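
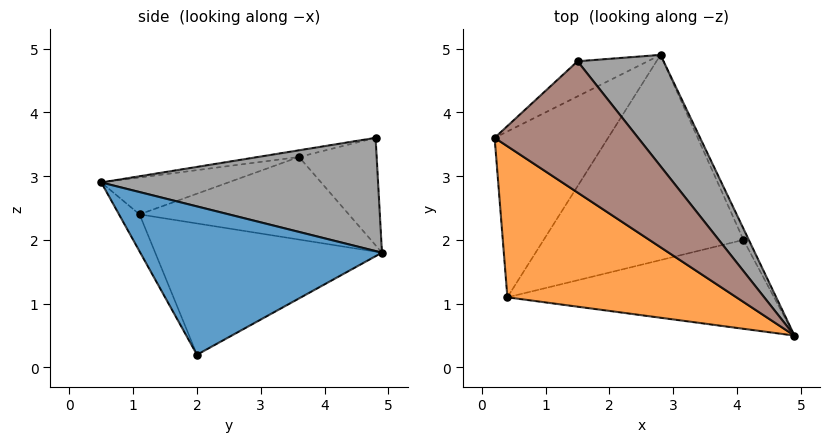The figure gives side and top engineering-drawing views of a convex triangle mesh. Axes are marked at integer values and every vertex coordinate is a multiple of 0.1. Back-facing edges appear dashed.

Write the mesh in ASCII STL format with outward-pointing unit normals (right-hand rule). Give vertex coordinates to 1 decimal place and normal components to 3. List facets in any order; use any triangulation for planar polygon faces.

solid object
 facet normal 0.905 0.424 -0.033
  outer loop
   vertex 4.1 2.0 0.2
   vertex 2.8 4.9 1.8
   vertex 4.9 0.5 2.9
  endloop
 endfacet
 facet normal -0.149 -0.345 0.927
  outer loop
   vertex 0.4 1.1 2.4
   vertex 4.9 0.5 2.9
   vertex 0.2 3.6 3.3
  endloop
 endfacet
 facet normal -0.065 -0.880 -0.470
  outer loop
   vertex 0.4 1.1 2.4
   vertex 4.1 2.0 0.2
   vertex 4.9 0.5 2.9
  endloop
 endfacet
 facet normal -0.572 0.237 -0.785
  outer loop
   vertex 0.4 1.1 2.4
   vertex 0.2 3.6 3.3
   vertex 2.8 4.9 1.8
  endloop
 endfacet
 facet normal -0.537 0.210 -0.817
  outer loop
   vertex 0.4 1.1 2.4
   vertex 2.8 4.9 1.8
   vertex 4.1 2.0 0.2
  endloop
 endfacet
 facet normal -0.046 -0.196 0.980
  outer loop
   vertex 1.5 4.8 3.6
   vertex 0.2 3.6 3.3
   vertex 4.9 0.5 2.9
  endloop
 endfacet
 facet normal -0.579 0.722 -0.378
  outer loop
   vertex 1.5 4.8 3.6
   vertex 2.8 4.9 1.8
   vertex 0.2 3.6 3.3
  endloop
 endfacet
 facet normal 0.703 0.469 0.534
  outer loop
   vertex 1.5 4.8 3.6
   vertex 4.9 0.5 2.9
   vertex 2.8 4.9 1.8
  endloop
 endfacet
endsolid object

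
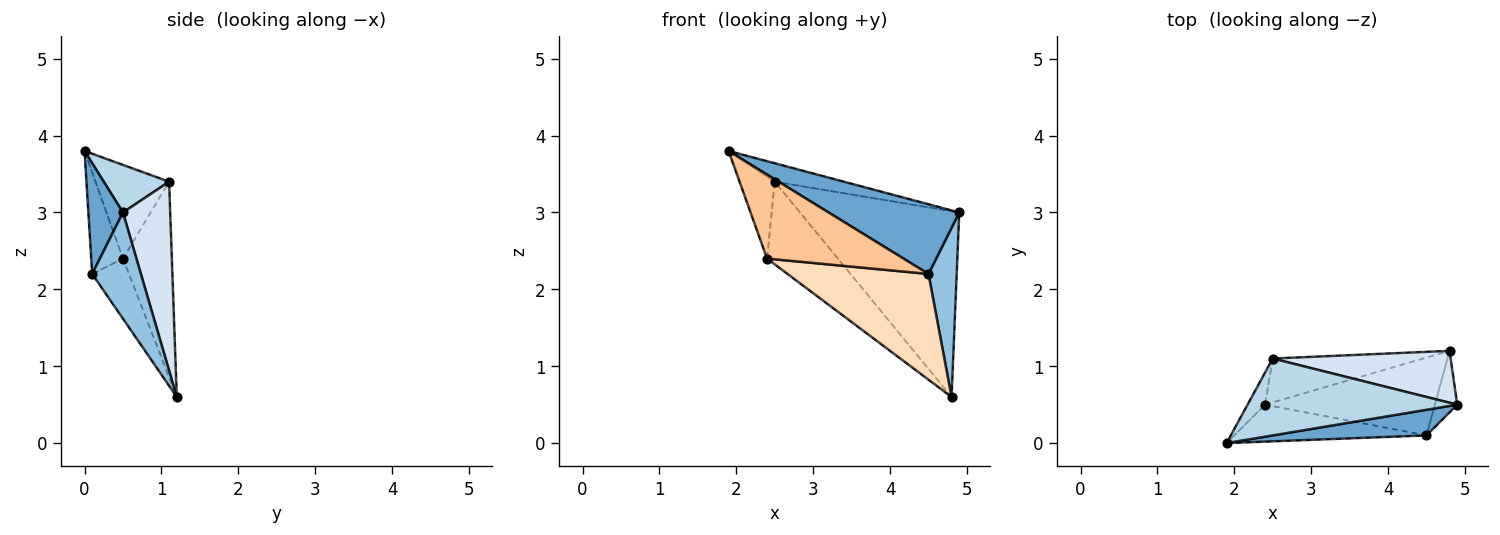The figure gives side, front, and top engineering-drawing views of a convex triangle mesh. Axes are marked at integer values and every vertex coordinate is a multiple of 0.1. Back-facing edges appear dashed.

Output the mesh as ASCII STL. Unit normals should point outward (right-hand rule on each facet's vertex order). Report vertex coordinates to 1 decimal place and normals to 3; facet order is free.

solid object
 facet normal 0.241 -0.911 0.335
  outer loop
   vertex 4.5 0.1 2.2
   vertex 4.9 0.5 3.0
   vertex 1.9 0.0 3.8
  endloop
 endfacet
 facet normal 0.851 -0.493 -0.179
  outer loop
   vertex 4.5 0.1 2.2
   vertex 4.8 1.2 0.6
   vertex 4.9 0.5 3.0
  endloop
 endfacet
 facet normal 0.215 0.228 0.950
  outer loop
   vertex 2.5 1.1 3.4
   vertex 1.9 0.0 3.8
   vertex 4.9 0.5 3.0
  endloop
 endfacet
 facet normal 0.275 0.926 0.259
  outer loop
   vertex 2.5 1.1 3.4
   vertex 4.9 0.5 3.0
   vertex 4.8 1.2 0.6
  endloop
 endfacet
 facet normal -0.890 0.425 -0.166
  outer loop
   vertex 2.4 0.5 2.4
   vertex 1.9 0.0 3.8
   vertex 2.5 1.1 3.4
  endloop
 endfacet
 facet normal -0.520 0.754 -0.400
  outer loop
   vertex 2.4 0.5 2.4
   vertex 2.5 1.1 3.4
   vertex 4.8 1.2 0.6
  endloop
 endfacet
 facet normal -0.208 -0.895 -0.394
  outer loop
   vertex 2.4 0.5 2.4
   vertex 4.5 0.1 2.2
   vertex 1.9 0.0 3.8
  endloop
 endfacet
 facet normal -0.205 -0.788 -0.580
  outer loop
   vertex 2.4 0.5 2.4
   vertex 4.8 1.2 0.6
   vertex 4.5 0.1 2.2
  endloop
 endfacet
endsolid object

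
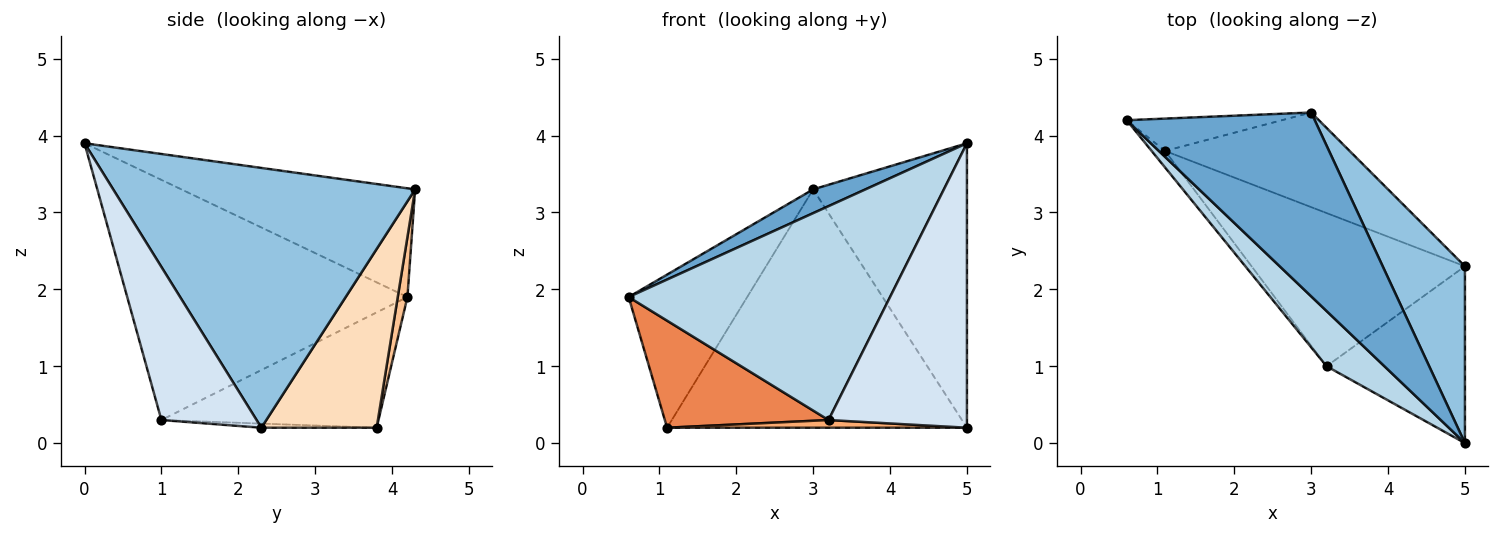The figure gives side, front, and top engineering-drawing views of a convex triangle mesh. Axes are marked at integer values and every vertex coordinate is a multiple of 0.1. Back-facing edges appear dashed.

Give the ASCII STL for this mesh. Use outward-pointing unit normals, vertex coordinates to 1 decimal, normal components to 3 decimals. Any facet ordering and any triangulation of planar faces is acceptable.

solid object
 facet normal -0.497 -0.111 0.860
  outer loop
   vertex 3.0 4.3 3.3
   vertex 0.6 4.2 1.9
   vertex 5.0 0.0 3.9
  endloop
 endfacet
 facet normal 0.858 0.437 0.272
  outer loop
   vertex 5.0 2.3 0.2
   vertex 3.0 4.3 3.3
   vertex 5.0 0.0 3.9
  endloop
 endfacet
 facet normal -0.720 -0.672 0.173
  outer loop
   vertex 3.2 1.0 0.3
   vertex 5.0 0.0 3.9
   vertex 0.6 4.2 1.9
  endloop
 endfacet
 facet normal 0.504 -0.733 -0.456
  outer loop
   vertex 3.2 1.0 0.3
   vertex 5.0 2.3 0.2
   vertex 5.0 0.0 3.9
  endloop
 endfacet
 facet normal -0.795 -0.600 -0.093
  outer loop
   vertex 1.1 3.8 0.2
   vertex 3.2 1.0 0.3
   vertex 0.6 4.2 1.9
  endloop
 endfacet
 facet normal -0.019 -0.050 -0.999
  outer loop
   vertex 1.1 3.8 0.2
   vertex 5.0 2.3 0.2
   vertex 3.2 1.0 0.3
  endloop
 endfacet
 facet normal 0.080 0.975 -0.206
  outer loop
   vertex 1.1 3.8 0.2
   vertex 0.6 4.2 1.9
   vertex 3.0 4.3 3.3
  endloop
 endfacet
 facet normal 0.337 0.875 -0.347
  outer loop
   vertex 1.1 3.8 0.2
   vertex 3.0 4.3 3.3
   vertex 5.0 2.3 0.2
  endloop
 endfacet
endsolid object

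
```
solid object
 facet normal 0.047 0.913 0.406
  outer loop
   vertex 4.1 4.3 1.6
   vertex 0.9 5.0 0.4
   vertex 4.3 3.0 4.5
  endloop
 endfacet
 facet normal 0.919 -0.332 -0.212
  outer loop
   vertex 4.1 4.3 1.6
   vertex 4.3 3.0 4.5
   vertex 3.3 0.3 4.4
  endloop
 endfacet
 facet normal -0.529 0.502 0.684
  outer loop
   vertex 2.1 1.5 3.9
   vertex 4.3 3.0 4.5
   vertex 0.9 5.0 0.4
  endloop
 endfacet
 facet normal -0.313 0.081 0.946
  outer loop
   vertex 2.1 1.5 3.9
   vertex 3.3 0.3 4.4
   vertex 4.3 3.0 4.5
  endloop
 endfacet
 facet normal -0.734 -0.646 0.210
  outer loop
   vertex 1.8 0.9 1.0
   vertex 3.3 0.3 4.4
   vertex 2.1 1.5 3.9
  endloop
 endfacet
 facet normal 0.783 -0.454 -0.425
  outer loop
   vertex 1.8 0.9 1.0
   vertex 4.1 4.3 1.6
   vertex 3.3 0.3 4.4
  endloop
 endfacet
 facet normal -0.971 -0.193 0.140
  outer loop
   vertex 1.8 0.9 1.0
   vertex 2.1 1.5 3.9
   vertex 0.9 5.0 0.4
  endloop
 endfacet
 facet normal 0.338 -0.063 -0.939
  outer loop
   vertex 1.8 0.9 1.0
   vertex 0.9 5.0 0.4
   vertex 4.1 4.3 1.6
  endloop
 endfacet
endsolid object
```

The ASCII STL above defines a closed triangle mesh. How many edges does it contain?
12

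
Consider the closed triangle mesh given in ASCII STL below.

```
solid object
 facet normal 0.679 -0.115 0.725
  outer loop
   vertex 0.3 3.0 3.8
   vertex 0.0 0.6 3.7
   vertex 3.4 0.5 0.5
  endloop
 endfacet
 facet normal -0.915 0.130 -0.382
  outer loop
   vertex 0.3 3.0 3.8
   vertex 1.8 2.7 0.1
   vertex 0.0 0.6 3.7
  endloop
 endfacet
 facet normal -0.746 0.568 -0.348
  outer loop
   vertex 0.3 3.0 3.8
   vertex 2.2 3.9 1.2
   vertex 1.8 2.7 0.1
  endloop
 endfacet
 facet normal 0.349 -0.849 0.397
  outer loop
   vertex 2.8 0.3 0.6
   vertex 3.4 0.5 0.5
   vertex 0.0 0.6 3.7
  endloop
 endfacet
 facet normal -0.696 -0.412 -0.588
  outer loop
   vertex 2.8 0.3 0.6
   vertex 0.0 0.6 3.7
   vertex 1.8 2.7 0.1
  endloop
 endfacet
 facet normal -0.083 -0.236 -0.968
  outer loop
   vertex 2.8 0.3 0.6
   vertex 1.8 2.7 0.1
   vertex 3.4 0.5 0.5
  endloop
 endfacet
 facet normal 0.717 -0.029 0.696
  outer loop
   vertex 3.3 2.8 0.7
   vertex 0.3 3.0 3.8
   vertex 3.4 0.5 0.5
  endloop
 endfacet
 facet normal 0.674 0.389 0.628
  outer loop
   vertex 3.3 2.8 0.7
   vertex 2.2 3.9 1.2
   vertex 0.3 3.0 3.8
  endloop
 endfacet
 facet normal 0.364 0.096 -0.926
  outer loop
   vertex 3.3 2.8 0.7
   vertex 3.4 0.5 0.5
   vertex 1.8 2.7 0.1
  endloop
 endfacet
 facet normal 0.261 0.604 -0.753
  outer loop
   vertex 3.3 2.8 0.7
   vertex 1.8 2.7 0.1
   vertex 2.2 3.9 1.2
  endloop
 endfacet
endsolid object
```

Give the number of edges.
15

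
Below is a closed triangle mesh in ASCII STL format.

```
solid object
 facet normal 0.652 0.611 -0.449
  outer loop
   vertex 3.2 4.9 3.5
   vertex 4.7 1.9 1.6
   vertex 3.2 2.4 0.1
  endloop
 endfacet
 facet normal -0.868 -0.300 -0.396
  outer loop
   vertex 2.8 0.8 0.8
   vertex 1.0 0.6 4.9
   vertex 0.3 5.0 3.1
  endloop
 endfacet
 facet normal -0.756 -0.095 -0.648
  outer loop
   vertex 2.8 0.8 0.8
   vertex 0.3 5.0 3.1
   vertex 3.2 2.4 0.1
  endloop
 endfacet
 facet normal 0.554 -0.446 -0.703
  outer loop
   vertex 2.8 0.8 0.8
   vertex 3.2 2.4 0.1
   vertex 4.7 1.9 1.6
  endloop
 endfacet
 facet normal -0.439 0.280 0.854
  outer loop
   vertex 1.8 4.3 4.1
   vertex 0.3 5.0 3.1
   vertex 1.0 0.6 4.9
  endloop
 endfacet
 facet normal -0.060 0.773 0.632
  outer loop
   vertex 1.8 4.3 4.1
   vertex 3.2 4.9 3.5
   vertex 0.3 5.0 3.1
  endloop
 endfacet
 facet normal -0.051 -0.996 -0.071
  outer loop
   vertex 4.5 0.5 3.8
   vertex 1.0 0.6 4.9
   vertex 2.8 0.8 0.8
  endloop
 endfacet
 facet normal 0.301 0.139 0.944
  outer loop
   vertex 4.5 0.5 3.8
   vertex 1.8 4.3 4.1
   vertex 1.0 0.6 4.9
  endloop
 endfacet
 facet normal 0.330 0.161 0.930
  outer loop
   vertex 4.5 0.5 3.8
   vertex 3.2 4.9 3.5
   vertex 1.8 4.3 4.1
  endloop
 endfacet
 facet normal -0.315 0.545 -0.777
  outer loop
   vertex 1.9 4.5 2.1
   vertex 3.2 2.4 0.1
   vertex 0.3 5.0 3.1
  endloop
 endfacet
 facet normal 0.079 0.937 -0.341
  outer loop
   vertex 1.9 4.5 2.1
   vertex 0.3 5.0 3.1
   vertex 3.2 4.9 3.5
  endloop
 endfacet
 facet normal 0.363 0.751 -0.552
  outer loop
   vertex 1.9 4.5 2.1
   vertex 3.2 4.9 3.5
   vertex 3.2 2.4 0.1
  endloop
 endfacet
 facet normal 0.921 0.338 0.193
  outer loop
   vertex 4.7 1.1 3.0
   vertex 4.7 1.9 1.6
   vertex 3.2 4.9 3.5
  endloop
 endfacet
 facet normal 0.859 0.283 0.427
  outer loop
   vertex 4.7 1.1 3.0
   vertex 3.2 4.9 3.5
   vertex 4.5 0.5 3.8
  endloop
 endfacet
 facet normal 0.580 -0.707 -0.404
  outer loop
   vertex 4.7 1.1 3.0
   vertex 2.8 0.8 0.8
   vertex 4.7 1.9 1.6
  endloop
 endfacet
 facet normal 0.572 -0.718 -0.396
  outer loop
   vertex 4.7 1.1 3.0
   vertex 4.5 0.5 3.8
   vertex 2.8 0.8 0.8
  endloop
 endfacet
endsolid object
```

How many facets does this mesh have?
16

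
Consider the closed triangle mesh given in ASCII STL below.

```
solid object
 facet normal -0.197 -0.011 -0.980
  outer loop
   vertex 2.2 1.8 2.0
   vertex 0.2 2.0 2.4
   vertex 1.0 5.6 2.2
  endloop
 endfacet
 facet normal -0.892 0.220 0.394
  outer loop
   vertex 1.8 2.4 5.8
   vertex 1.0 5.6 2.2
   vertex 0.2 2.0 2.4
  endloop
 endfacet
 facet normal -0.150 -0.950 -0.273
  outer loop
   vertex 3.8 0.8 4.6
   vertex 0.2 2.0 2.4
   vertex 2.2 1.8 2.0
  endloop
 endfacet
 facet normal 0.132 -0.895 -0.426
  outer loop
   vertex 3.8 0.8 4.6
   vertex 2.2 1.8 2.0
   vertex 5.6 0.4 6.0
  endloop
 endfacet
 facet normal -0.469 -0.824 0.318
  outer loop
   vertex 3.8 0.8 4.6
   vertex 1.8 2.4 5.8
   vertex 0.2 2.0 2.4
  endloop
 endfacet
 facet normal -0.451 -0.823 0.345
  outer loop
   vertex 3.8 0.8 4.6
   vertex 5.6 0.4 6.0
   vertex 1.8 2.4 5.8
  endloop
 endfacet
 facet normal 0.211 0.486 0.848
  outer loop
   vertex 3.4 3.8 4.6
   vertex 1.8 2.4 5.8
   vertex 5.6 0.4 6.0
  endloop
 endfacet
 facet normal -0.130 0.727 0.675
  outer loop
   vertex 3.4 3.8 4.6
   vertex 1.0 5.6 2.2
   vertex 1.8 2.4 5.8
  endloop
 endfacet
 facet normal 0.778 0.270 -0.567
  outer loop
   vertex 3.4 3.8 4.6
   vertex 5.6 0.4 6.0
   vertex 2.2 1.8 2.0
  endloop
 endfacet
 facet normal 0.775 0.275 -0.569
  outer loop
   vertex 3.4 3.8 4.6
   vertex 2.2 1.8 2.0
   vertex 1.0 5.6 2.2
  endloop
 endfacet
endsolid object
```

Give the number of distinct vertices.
7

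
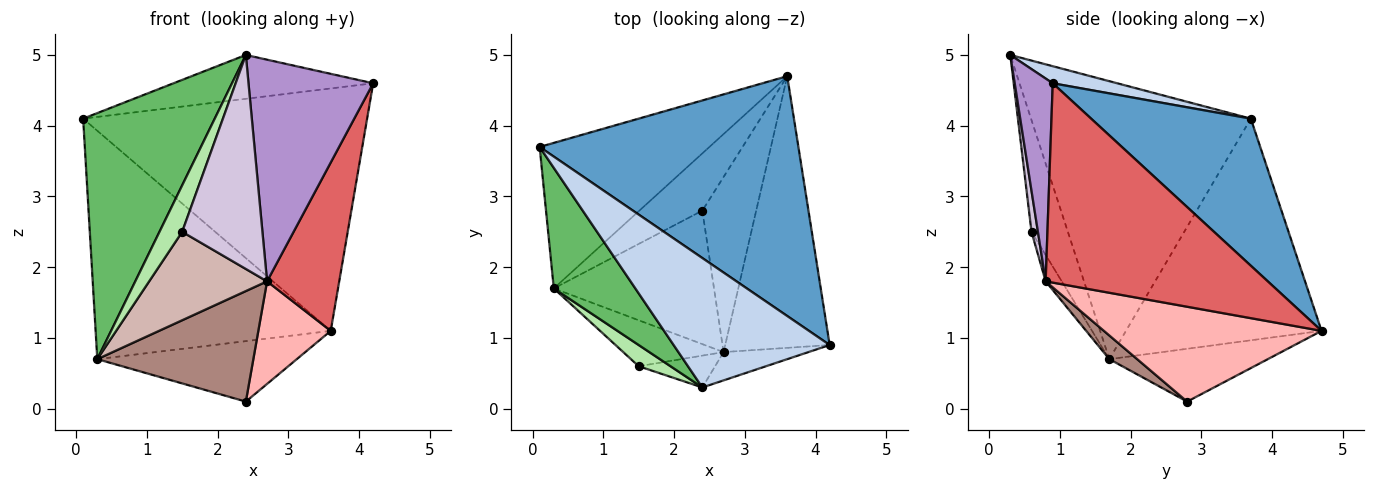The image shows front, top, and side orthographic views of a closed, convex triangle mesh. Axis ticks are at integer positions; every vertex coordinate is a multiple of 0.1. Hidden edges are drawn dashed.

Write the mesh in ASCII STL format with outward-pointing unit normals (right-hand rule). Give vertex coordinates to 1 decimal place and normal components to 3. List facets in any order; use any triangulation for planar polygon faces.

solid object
 facet normal 0.371 0.660 0.653
  outer loop
   vertex 3.6 4.7 1.1
   vertex 0.1 3.7 4.1
   vertex 4.2 0.9 4.6
  endloop
 endfacet
 facet normal 0.103 0.319 0.942
  outer loop
   vertex 2.4 0.3 5.0
   vertex 4.2 0.9 4.6
   vertex 0.1 3.7 4.1
  endloop
 endfacet
 facet normal -0.574 0.690 -0.440
  outer loop
   vertex 0.3 1.7 0.7
   vertex 0.1 3.7 4.1
   vertex 3.6 4.7 1.1
  endloop
 endfacet
 facet normal -0.500 0.629 -0.596
  outer loop
   vertex 0.3 1.7 0.7
   vertex 3.6 4.7 1.1
   vertex 2.4 2.8 0.1
  endloop
 endfacet
 facet normal -0.832 -0.498 0.244
  outer loop
   vertex 0.3 1.7 0.7
   vertex 2.4 0.3 5.0
   vertex 0.1 3.7 4.1
  endloop
 endfacet
 facet normal -0.824 -0.515 0.235
  outer loop
   vertex 0.3 1.7 0.7
   vertex 1.5 0.6 2.5
   vertex 2.4 0.3 5.0
  endloop
 endfacet
 facet normal 0.851 -0.277 -0.446
  outer loop
   vertex 2.7 0.8 1.8
   vertex 3.6 4.7 1.1
   vertex 4.2 0.9 4.6
  endloop
 endfacet
 facet normal 0.835 -0.278 -0.474
  outer loop
   vertex 2.7 0.8 1.8
   vertex 2.4 2.8 0.1
   vertex 3.6 4.7 1.1
  endloop
 endfacet
 facet normal 0.290 -0.949 -0.121
  outer loop
   vertex 2.7 0.8 1.8
   vertex 4.2 0.9 4.6
   vertex 2.4 0.3 5.0
  endloop
 endfacet
 facet normal 0.079 -0.986 -0.147
  outer loop
   vertex 2.7 0.8 1.8
   vertex 2.4 0.3 5.0
   vertex 1.5 0.6 2.5
  endloop
 endfacet
 facet normal 0.113 -0.634 -0.765
  outer loop
   vertex 2.7 0.8 1.8
   vertex 0.3 1.7 0.7
   vertex 2.4 2.8 0.1
  endloop
 endfacet
 facet normal -0.120 -0.881 -0.458
  outer loop
   vertex 2.7 0.8 1.8
   vertex 1.5 0.6 2.5
   vertex 0.3 1.7 0.7
  endloop
 endfacet
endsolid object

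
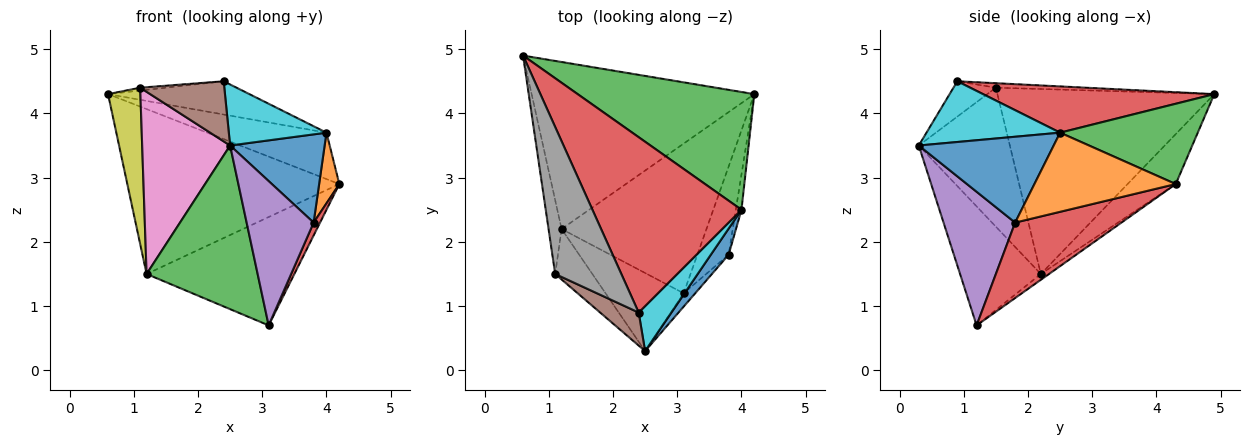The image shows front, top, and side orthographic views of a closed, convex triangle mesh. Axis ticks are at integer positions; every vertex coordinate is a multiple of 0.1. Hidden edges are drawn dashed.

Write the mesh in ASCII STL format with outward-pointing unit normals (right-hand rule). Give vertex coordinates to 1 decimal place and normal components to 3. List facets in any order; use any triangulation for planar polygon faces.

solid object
 facet normal -0.158 0.694 -0.703
  outer loop
   vertex 1.2 2.2 1.5
   vertex 0.6 4.9 4.3
   vertex 4.2 4.3 2.9
  endloop
 endfacet
 facet normal -0.032 0.586 -0.810
  outer loop
   vertex 1.2 2.2 1.5
   vertex 4.2 4.3 2.9
   vertex 3.1 1.2 0.7
  endloop
 endfacet
 facet normal -0.549 -0.754 -0.360
  outer loop
   vertex 1.2 2.2 1.5
   vertex 3.1 1.2 0.7
   vertex 2.5 0.3 3.5
  endloop
 endfacet
 facet normal 0.922 -0.056 -0.383
  outer loop
   vertex 3.8 1.8 2.3
   vertex 3.1 1.2 0.7
   vertex 4.2 4.3 2.9
  endloop
 endfacet
 facet normal 0.729 -0.682 -0.063
  outer loop
   vertex 3.8 1.8 2.3
   vertex 2.5 0.3 3.5
   vertex 3.1 1.2 0.7
  endloop
 endfacet
 facet normal -0.404 -0.802 0.441
  outer loop
   vertex 1.1 1.5 4.4
   vertex 2.5 0.3 3.5
   vertex 2.4 0.9 4.5
  endloop
 endfacet
 facet normal -0.706 -0.682 -0.189
  outer loop
   vertex 1.1 1.5 4.4
   vertex 1.2 2.2 1.5
   vertex 2.5 0.3 3.5
  endloop
 endfacet
 facet normal -0.068 0.019 0.998
  outer loop
   vertex 1.1 1.5 4.4
   vertex 2.4 0.9 4.5
   vertex 0.6 4.9 4.3
  endloop
 endfacet
 facet normal -0.987 -0.147 -0.070
  outer loop
   vertex 1.1 1.5 4.4
   vertex 0.6 4.9 4.3
   vertex 1.2 2.2 1.5
  endloop
 endfacet
 facet normal 0.740 -0.541 0.399
  outer loop
   vertex 4.0 2.5 3.7
   vertex 2.4 0.9 4.5
   vertex 2.5 0.3 3.5
  endloop
 endfacet
 facet normal 0.807 -0.566 0.168
  outer loop
   vertex 4.0 2.5 3.7
   vertex 2.5 0.3 3.5
   vertex 3.8 1.8 2.3
  endloop
 endfacet
 facet normal 0.987 -0.141 -0.071
  outer loop
   vertex 4.0 2.5 3.7
   vertex 3.8 1.8 2.3
   vertex 4.2 4.3 2.9
  endloop
 endfacet
 facet normal 0.390 0.338 0.857
  outer loop
   vertex 4.0 2.5 3.7
   vertex 4.2 4.3 2.9
   vertex 0.6 4.9 4.3
  endloop
 endfacet
 facet normal 0.292 0.178 0.940
  outer loop
   vertex 4.0 2.5 3.7
   vertex 0.6 4.9 4.3
   vertex 2.4 0.9 4.5
  endloop
 endfacet
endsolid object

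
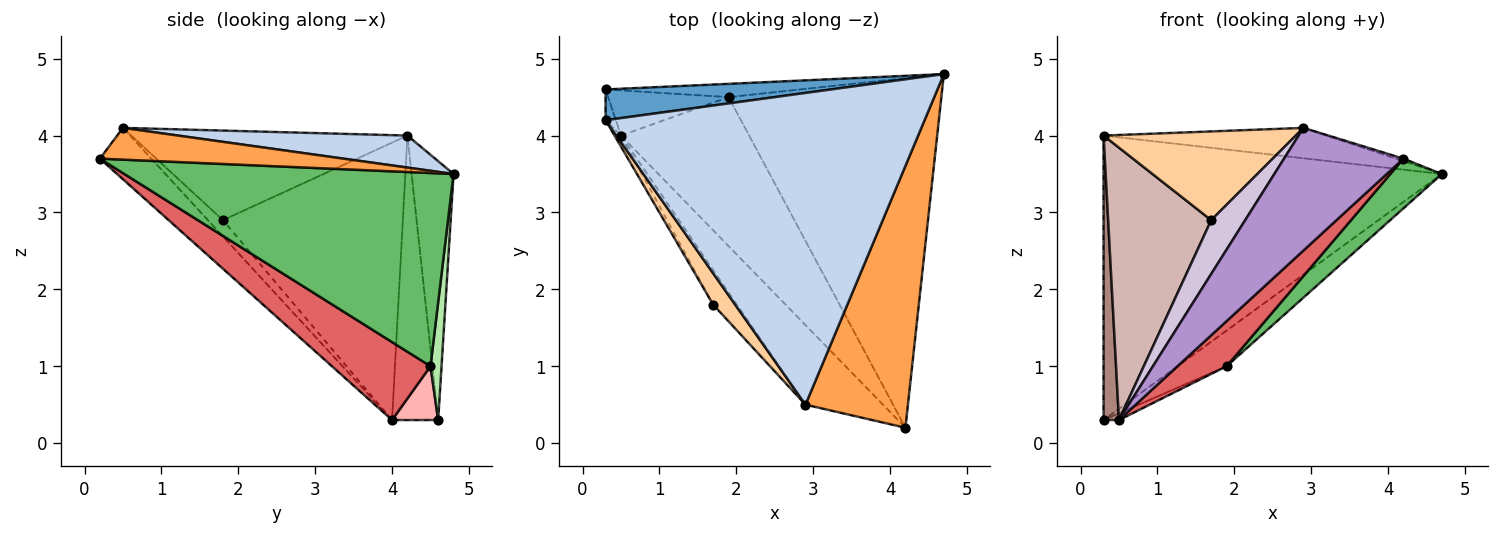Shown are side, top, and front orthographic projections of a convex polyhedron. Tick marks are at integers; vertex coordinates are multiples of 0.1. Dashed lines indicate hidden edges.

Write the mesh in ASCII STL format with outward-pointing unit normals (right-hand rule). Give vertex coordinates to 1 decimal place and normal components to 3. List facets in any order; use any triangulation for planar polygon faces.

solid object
 facet normal -0.122 0.987 0.107
  outer loop
   vertex 0.3 4.6 0.3
   vertex 0.3 4.2 4.0
   vertex 4.7 4.8 3.5
  endloop
 endfacet
 facet normal 0.099 0.097 0.990
  outer loop
   vertex 2.9 0.5 4.1
   vertex 4.7 4.8 3.5
   vertex 0.3 4.2 4.0
  endloop
 endfacet
 facet normal 0.296 0.009 0.955
  outer loop
   vertex 2.9 0.5 4.1
   vertex 4.2 0.2 3.7
   vertex 4.7 4.8 3.5
  endloop
 endfacet
 facet normal -0.805 -0.560 0.198
  outer loop
   vertex 2.9 0.5 4.1
   vertex 0.3 4.2 4.0
   vertex 1.7 1.8 2.9
  endloop
 endfacet
 facet normal 0.669 -0.105 -0.736
  outer loop
   vertex 1.9 4.5 1.0
   vertex 4.7 4.8 3.5
   vertex 4.2 0.2 3.7
  endloop
 endfacet
 facet normal 0.207 0.917 -0.342
  outer loop
   vertex 1.9 4.5 1.0
   vertex 0.3 4.6 0.3
   vertex 4.7 4.8 3.5
  endloop
 endfacet
 facet normal 0.503 -0.250 -0.827
  outer loop
   vertex 0.5 4.0 0.3
   vertex 1.9 4.5 1.0
   vertex 4.2 0.2 3.7
  endloop
 endfacet
 facet normal 0.404 0.135 -0.905
  outer loop
   vertex 0.5 4.0 0.3
   vertex 0.3 4.6 0.3
   vertex 1.9 4.5 1.0
  endloop
 endfacet
 facet normal -0.340 -0.789 -0.512
  outer loop
   vertex 0.5 4.0 0.3
   vertex 4.2 0.2 3.7
   vertex 2.9 0.5 4.1
  endloop
 endfacet
 facet normal -0.347 -0.789 -0.507
  outer loop
   vertex 0.5 4.0 0.3
   vertex 2.9 0.5 4.1
   vertex 1.7 1.8 2.9
  endloop
 endfacet
 facet normal -0.948 -0.316 -0.034
  outer loop
   vertex 0.5 4.0 0.3
   vertex 0.3 4.2 4.0
   vertex 0.3 4.6 0.3
  endloop
 endfacet
 facet normal -0.868 -0.497 -0.020
  outer loop
   vertex 0.5 4.0 0.3
   vertex 1.7 1.8 2.9
   vertex 0.3 4.2 4.0
  endloop
 endfacet
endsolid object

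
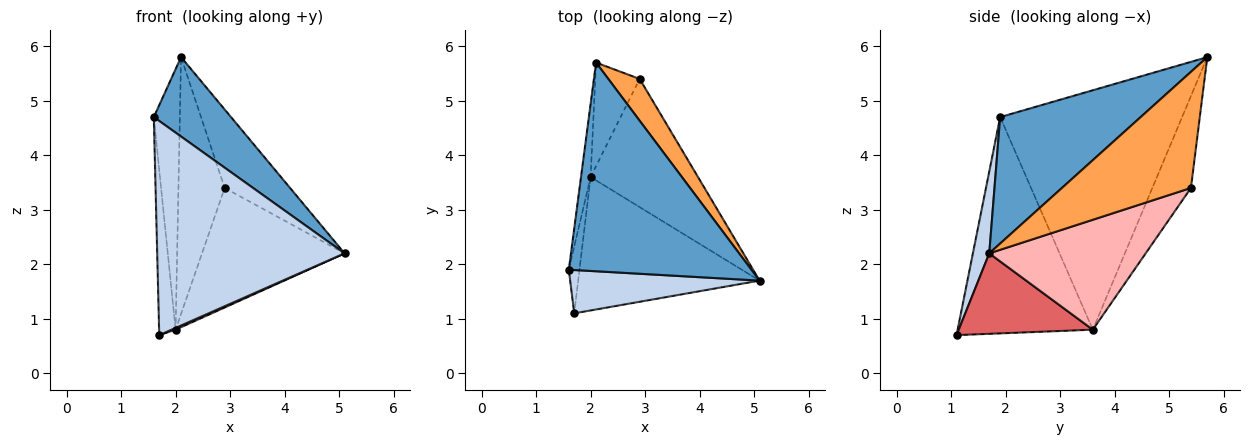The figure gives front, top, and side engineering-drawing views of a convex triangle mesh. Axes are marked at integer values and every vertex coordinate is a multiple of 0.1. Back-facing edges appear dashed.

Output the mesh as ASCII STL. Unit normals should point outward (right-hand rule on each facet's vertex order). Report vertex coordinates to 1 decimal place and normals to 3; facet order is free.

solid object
 facet normal 0.543 -0.299 0.785
  outer loop
   vertex 2.1 5.7 5.8
   vertex 1.6 1.9 4.7
   vertex 5.1 1.7 2.2
  endloop
 endfacet
 facet normal 0.085 -0.977 0.197
  outer loop
   vertex 1.7 1.1 0.7
   vertex 5.1 1.7 2.2
   vertex 1.6 1.9 4.7
  endloop
 endfacet
 facet normal 0.867 0.440 0.234
  outer loop
   vertex 2.9 5.4 3.4
   vertex 2.1 5.7 5.8
   vertex 5.1 1.7 2.2
  endloop
 endfacet
 facet normal -0.989 0.142 -0.040
  outer loop
   vertex 2.0 3.6 0.8
   vertex 1.6 1.9 4.7
   vertex 2.1 5.7 5.8
  endloop
 endfacet
 facet normal -0.991 0.121 -0.049
  outer loop
   vertex 2.0 3.6 0.8
   vertex 1.7 1.1 0.7
   vertex 1.6 1.9 4.7
  endloop
 endfacet
 facet normal -0.612 0.733 -0.296
  outer loop
   vertex 2.0 3.6 0.8
   vertex 2.1 5.7 5.8
   vertex 2.9 5.4 3.4
  endloop
 endfacet
 facet normal 0.405 -0.012 -0.914
  outer loop
   vertex 2.0 3.6 0.8
   vertex 5.1 1.7 2.2
   vertex 1.7 1.1 0.7
  endloop
 endfacet
 facet normal 0.599 0.546 -0.585
  outer loop
   vertex 2.0 3.6 0.8
   vertex 2.9 5.4 3.4
   vertex 5.1 1.7 2.2
  endloop
 endfacet
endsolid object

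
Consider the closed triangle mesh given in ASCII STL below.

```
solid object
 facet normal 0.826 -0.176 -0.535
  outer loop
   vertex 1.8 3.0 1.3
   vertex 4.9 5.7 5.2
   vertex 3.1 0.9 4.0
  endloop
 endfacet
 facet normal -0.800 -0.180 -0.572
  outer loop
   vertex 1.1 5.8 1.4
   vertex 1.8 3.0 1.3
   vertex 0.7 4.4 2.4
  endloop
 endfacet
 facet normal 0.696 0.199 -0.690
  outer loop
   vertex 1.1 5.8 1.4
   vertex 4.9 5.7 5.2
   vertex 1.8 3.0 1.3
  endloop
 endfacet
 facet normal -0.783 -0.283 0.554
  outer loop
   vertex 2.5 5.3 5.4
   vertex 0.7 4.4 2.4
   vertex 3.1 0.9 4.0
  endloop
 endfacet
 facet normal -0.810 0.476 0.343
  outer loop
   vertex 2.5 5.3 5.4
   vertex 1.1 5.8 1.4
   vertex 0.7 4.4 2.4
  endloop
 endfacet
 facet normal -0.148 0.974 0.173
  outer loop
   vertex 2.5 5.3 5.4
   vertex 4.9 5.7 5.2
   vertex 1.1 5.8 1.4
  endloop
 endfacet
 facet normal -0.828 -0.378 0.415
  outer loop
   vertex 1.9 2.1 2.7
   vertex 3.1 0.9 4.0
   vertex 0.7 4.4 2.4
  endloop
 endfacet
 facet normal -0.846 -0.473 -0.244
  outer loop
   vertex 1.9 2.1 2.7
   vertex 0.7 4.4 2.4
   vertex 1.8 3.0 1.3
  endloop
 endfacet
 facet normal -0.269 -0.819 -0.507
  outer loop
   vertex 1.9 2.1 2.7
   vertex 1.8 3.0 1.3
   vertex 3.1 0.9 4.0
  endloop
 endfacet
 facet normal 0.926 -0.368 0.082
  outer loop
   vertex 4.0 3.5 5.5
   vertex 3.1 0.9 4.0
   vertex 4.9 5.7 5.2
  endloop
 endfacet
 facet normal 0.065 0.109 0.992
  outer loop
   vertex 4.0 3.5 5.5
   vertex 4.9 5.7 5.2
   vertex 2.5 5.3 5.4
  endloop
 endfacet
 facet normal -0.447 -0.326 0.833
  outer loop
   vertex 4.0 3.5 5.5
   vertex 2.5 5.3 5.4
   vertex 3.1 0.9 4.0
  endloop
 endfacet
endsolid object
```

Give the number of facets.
12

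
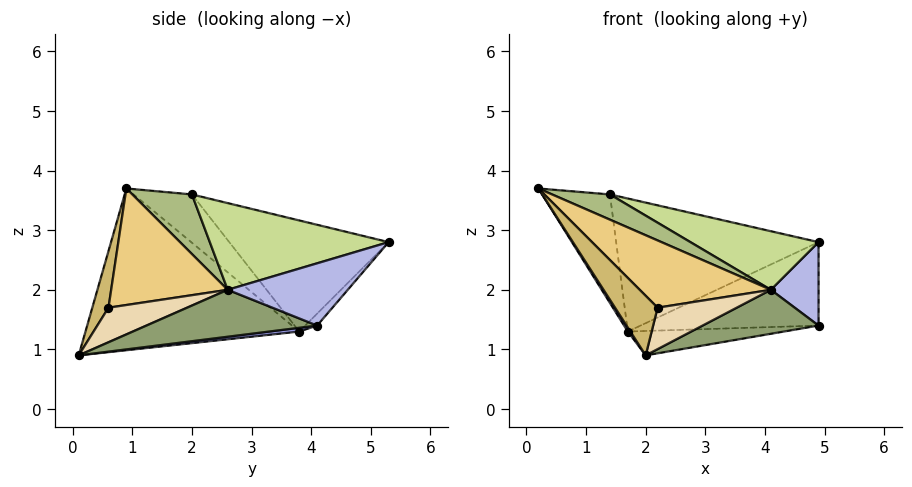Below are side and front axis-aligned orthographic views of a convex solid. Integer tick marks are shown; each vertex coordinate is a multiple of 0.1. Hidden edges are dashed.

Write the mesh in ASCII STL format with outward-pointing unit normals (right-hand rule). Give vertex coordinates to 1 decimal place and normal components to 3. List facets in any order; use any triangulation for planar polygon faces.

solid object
 facet normal -0.842 -0.010 -0.539
  outer loop
   vertex 1.7 3.8 1.3
   vertex 2.0 0.1 0.9
   vertex 0.2 0.9 3.7
  endloop
 endfacet
 facet normal -0.051 0.758 -0.650
  outer loop
   vertex 4.9 4.1 1.4
   vertex 1.7 3.8 1.3
   vertex 4.9 5.3 2.8
  endloop
 endfacet
 facet normal 0.021 0.109 -0.994
  outer loop
   vertex 4.9 4.1 1.4
   vertex 2.0 0.1 0.9
   vertex 1.7 3.8 1.3
  endloop
 endfacet
 facet normal 0.886 -0.352 0.302
  outer loop
   vertex 4.1 2.6 2.0
   vertex 4.9 4.1 1.4
   vertex 4.9 5.3 2.8
  endloop
 endfacet
 facet normal 0.792 -0.538 -0.289
  outer loop
   vertex 4.1 2.6 2.0
   vertex 2.0 0.1 0.9
   vertex 4.9 4.1 1.4
  endloop
 endfacet
 facet normal 0.520 -0.505 0.689
  outer loop
   vertex 1.4 2.0 3.6
   vertex 0.2 0.9 3.7
   vertex 4.1 2.6 2.0
  endloop
 endfacet
 facet normal 0.533 -0.382 0.756
  outer loop
   vertex 1.4 2.0 3.6
   vertex 4.1 2.6 2.0
   vertex 4.9 5.3 2.8
  endloop
 endfacet
 facet normal -0.582 0.676 0.453
  outer loop
   vertex 1.4 2.0 3.6
   vertex 1.7 3.8 1.3
   vertex 0.2 0.9 3.7
  endloop
 endfacet
 facet normal -0.546 0.693 0.471
  outer loop
   vertex 1.4 2.0 3.6
   vertex 4.9 5.3 2.8
   vertex 1.7 3.8 1.3
  endloop
 endfacet
 facet normal 0.318 -0.838 0.444
  outer loop
   vertex 2.2 0.6 1.7
   vertex 0.2 0.9 3.7
   vertex 2.0 0.1 0.9
  endloop
 endfacet
 facet normal 0.525 -0.590 0.613
  outer loop
   vertex 2.2 0.6 1.7
   vertex 4.1 2.6 2.0
   vertex 0.2 0.9 3.7
  endloop
 endfacet
 facet normal 0.681 -0.685 0.258
  outer loop
   vertex 2.2 0.6 1.7
   vertex 2.0 0.1 0.9
   vertex 4.1 2.6 2.0
  endloop
 endfacet
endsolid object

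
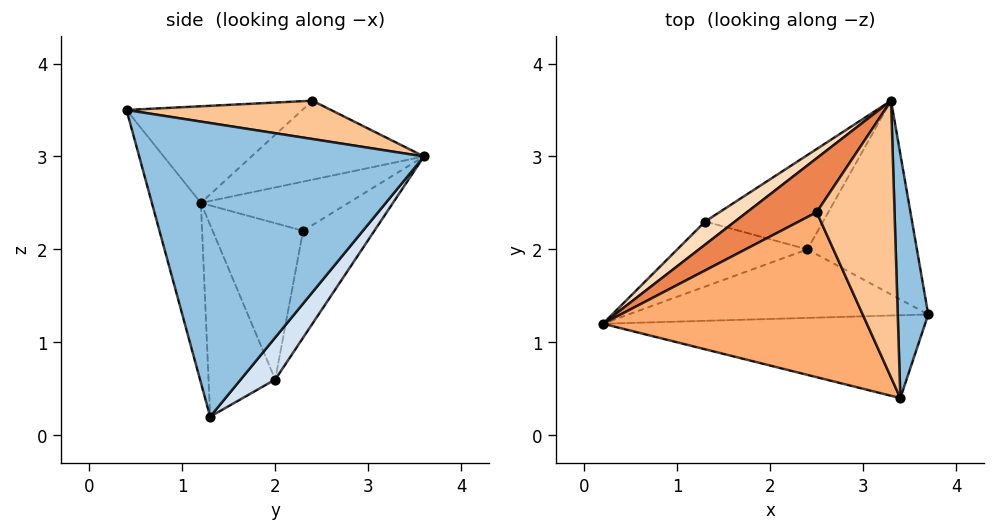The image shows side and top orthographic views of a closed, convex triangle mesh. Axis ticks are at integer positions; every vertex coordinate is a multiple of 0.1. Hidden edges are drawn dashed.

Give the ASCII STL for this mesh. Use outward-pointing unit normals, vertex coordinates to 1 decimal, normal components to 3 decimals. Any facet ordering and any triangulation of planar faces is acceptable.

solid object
 facet normal -0.152 -0.950 -0.273
  outer loop
   vertex 3.4 0.4 3.5
   vertex 0.2 1.2 2.5
   vertex 3.7 1.3 0.2
  endloop
 endfacet
 facet normal 0.994 0.047 0.103
  outer loop
   vertex 3.4 0.4 3.5
   vertex 3.7 1.3 0.2
   vertex 3.3 3.6 3.0
  endloop
 endfacet
 facet normal -0.478 -0.461 -0.748
  outer loop
   vertex 2.4 2.0 0.6
   vertex 3.7 1.3 0.2
   vertex 0.2 1.2 2.5
  endloop
 endfacet
 facet normal 0.229 0.768 -0.598
  outer loop
   vertex 2.4 2.0 0.6
   vertex 3.3 3.6 3.0
   vertex 3.7 1.3 0.2
  endloop
 endfacet
 facet normal -0.577 0.639 0.509
  outer loop
   vertex 2.5 2.4 3.6
   vertex 3.3 3.6 3.0
   vertex 0.2 1.2 2.5
  endloop
 endfacet
 facet normal -0.337 -0.198 0.920
  outer loop
   vertex 2.5 2.4 3.6
   vertex 0.2 1.2 2.5
   vertex 3.4 0.4 3.5
  endloop
 endfacet
 facet normal 0.437 0.152 0.887
  outer loop
   vertex 2.5 2.4 3.6
   vertex 3.4 0.4 3.5
   vertex 3.3 3.6 3.0
  endloop
 endfacet
 facet normal -0.606 0.706 0.367
  outer loop
   vertex 1.3 2.3 2.2
   vertex 0.2 1.2 2.5
   vertex 3.3 3.6 3.0
  endloop
 endfacet
 facet normal -0.661 0.511 -0.550
  outer loop
   vertex 1.3 2.3 2.2
   vertex 2.4 2.0 0.6
   vertex 0.2 1.2 2.5
  endloop
 endfacet
 facet normal -0.374 0.830 -0.413
  outer loop
   vertex 1.3 2.3 2.2
   vertex 3.3 3.6 3.0
   vertex 2.4 2.0 0.6
  endloop
 endfacet
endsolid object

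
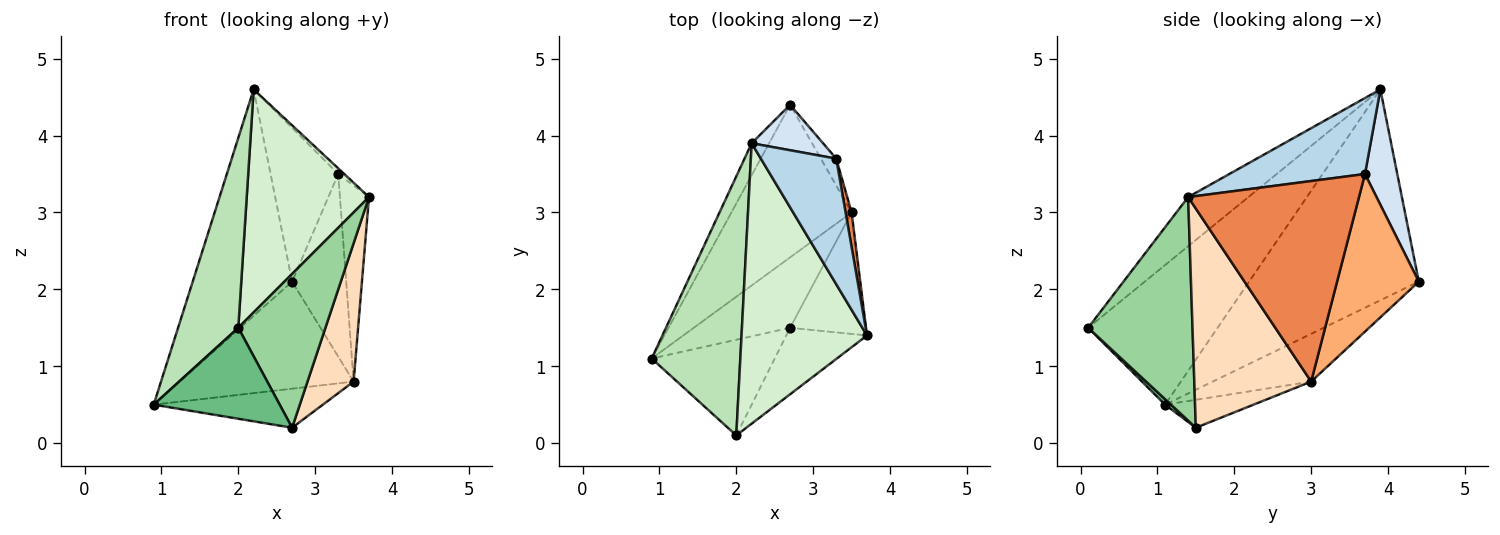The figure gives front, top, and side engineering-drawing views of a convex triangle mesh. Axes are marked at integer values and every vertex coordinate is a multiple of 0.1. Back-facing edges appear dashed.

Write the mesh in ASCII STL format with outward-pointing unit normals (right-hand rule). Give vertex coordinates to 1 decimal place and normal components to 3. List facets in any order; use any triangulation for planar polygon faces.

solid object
 facet normal -0.861 0.504 -0.071
  outer loop
   vertex 2.2 3.9 4.6
   vertex 2.7 4.4 2.1
   vertex 0.9 1.1 0.5
  endloop
 endfacet
 facet normal -0.309 0.546 -0.778
  outer loop
   vertex 3.5 3.0 0.8
   vertex 0.9 1.1 0.5
   vertex 2.7 4.4 2.1
  endloop
 endfacet
 facet normal 0.710 0.032 0.704
  outer loop
   vertex 3.3 3.7 3.5
   vertex 2.2 3.9 4.6
   vertex 3.7 1.4 3.2
  endloop
 endfacet
 facet normal 0.416 0.872 0.258
  outer loop
   vertex 3.3 3.7 3.5
   vertex 2.7 4.4 2.1
   vertex 2.2 3.9 4.6
  endloop
 endfacet
 facet normal 0.985 0.168 0.030
  outer loop
   vertex 3.3 3.7 3.5
   vertex 3.7 1.4 3.2
   vertex 3.5 3.0 0.8
  endloop
 endfacet
 facet normal 0.831 0.550 -0.081
  outer loop
   vertex 3.3 3.7 3.5
   vertex 3.5 3.0 0.8
   vertex 2.7 4.4 2.1
  endloop
 endfacet
 facet normal -0.246 0.470 -0.848
  outer loop
   vertex 2.7 1.5 0.2
   vertex 0.9 1.1 0.5
   vertex 3.5 3.0 0.8
  endloop
 endfacet
 facet normal 0.885 -0.349 -0.307
  outer loop
   vertex 2.7 1.5 0.2
   vertex 3.5 3.0 0.8
   vertex 3.7 1.4 3.2
  endloop
 endfacet
 facet normal 0.032 -0.689 -0.724
  outer loop
   vertex 2.0 0.1 1.5
   vertex 0.9 1.1 0.5
   vertex 2.7 1.5 0.2
  endloop
 endfacet
 facet normal 0.740 -0.618 -0.267
  outer loop
   vertex 2.0 0.1 1.5
   vertex 2.7 1.5 0.2
   vertex 3.7 1.4 3.2
  endloop
 endfacet
 facet normal -0.786 -0.366 0.499
  outer loop
   vertex 2.0 0.1 1.5
   vertex 2.2 3.9 4.6
   vertex 0.9 1.1 0.5
  endloop
 endfacet
 facet normal -0.293 -0.595 0.748
  outer loop
   vertex 2.0 0.1 1.5
   vertex 3.7 1.4 3.2
   vertex 2.2 3.9 4.6
  endloop
 endfacet
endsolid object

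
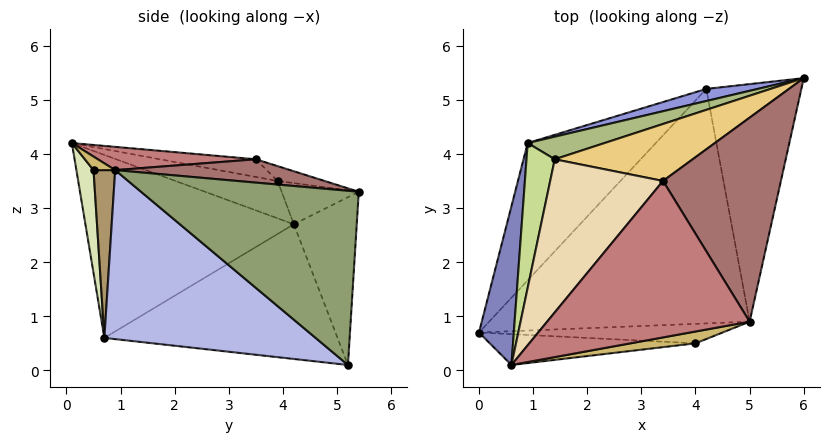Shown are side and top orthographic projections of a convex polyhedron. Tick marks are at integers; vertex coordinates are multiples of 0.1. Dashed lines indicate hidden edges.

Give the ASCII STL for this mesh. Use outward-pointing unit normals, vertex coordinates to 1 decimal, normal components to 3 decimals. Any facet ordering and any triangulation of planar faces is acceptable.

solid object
 facet normal -0.621 0.514 -0.591
  outer loop
   vertex 0.9 4.2 2.7
   vertex 4.2 5.2 0.1
   vertex 0.0 0.7 0.6
  endloop
 endfacet
 facet normal -0.973 0.139 0.185
  outer loop
   vertex 0.9 4.2 2.7
   vertex 0.0 0.7 0.6
   vertex 0.6 0.1 4.2
  endloop
 endfacet
 facet normal -0.237 0.969 0.072
  outer loop
   vertex 0.9 4.2 2.7
   vertex 6.0 5.4 3.3
   vertex 4.2 5.2 0.1
  endloop
 endfacet
 facet normal 0.466 -0.515 -0.719
  outer loop
   vertex 5.0 0.9 3.7
   vertex 0.0 0.7 0.6
   vertex 4.2 5.2 0.1
  endloop
 endfacet
 facet normal 0.854 -0.231 -0.466
  outer loop
   vertex 5.0 0.9 3.7
   vertex 4.2 5.2 0.1
   vertex 6.0 5.4 3.3
  endloop
 endfacet
 facet normal -0.254 0.843 0.475
  outer loop
   vertex 1.4 3.9 3.5
   vertex 6.0 5.4 3.3
   vertex 0.9 4.2 2.7
  endloop
 endfacet
 facet normal -0.768 0.269 0.581
  outer loop
   vertex 1.4 3.9 3.5
   vertex 0.9 4.2 2.7
   vertex 0.6 0.1 4.2
  endloop
 endfacet
 facet normal 0.089 -0.980 -0.178
  outer loop
   vertex 4.0 0.5 3.7
   vertex 0.6 0.1 4.2
   vertex 0.0 0.7 0.6
  endloop
 endfacet
 facet normal 0.327 -0.817 -0.475
  outer loop
   vertex 4.0 0.5 3.7
   vertex 0.0 0.7 0.6
   vertex 5.0 0.9 3.7
  endloop
 endfacet
 facet normal 0.182 -0.454 0.872
  outer loop
   vertex 4.0 0.5 3.7
   vertex 5.0 0.9 3.7
   vertex 0.6 0.1 4.2
  endloop
 endfacet
 facet normal -0.097 0.418 0.903
  outer loop
   vertex 3.4 3.5 3.9
   vertex 6.0 5.4 3.3
   vertex 1.4 3.9 3.5
  endloop
 endfacet
 facet normal -0.151 0.210 0.966
  outer loop
   vertex 3.4 3.5 3.9
   vertex 1.4 3.9 3.5
   vertex 0.6 0.1 4.2
  endloop
 endfacet
 facet normal 0.194 0.044 0.980
  outer loop
   vertex 3.4 3.5 3.9
   vertex 5.0 0.9 3.7
   vertex 6.0 5.4 3.3
  endloop
 endfacet
 facet normal 0.114 -0.006 0.993
  outer loop
   vertex 3.4 3.5 3.9
   vertex 0.6 0.1 4.2
   vertex 5.0 0.9 3.7
  endloop
 endfacet
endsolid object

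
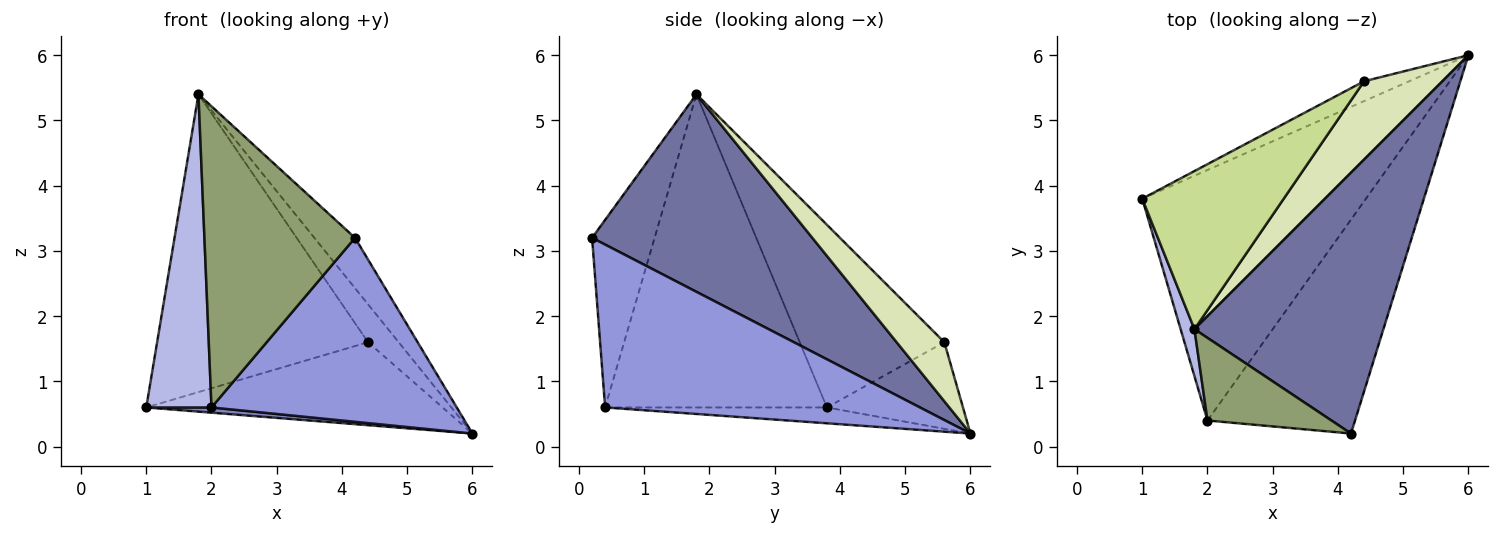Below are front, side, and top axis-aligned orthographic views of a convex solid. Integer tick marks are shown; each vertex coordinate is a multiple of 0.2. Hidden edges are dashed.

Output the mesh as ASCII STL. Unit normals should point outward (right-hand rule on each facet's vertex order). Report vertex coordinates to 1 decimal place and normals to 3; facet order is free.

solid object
 facet normal 0.716 0.132 0.685
  outer loop
   vertex 1.8 1.8 5.4
   vertex 4.2 0.2 3.2
   vertex 6.0 6.0 0.2
  endloop
 endfacet
 facet normal -0.071 -0.021 -0.997
  outer loop
   vertex 2.0 0.4 0.6
   vertex 1.0 3.8 0.6
   vertex 6.0 6.0 0.2
  endloop
 endfacet
 facet normal 0.642 -0.500 -0.582
  outer loop
   vertex 2.0 0.4 0.6
   vertex 6.0 6.0 0.2
   vertex 4.2 0.2 3.2
  endloop
 endfacet
 facet normal -0.959 -0.282 0.042
  outer loop
   vertex 2.0 0.4 0.6
   vertex 1.8 1.8 5.4
   vertex 1.0 3.8 0.6
  endloop
 endfacet
 facet normal -0.372 -0.895 0.246
  outer loop
   vertex 2.0 0.4 0.6
   vertex 4.2 0.2 3.2
   vertex 1.8 1.8 5.4
  endloop
 endfacet
 facet normal -0.408 0.888 -0.212
  outer loop
   vertex 4.4 5.6 1.6
   vertex 6.0 6.0 0.2
   vertex 1.0 3.8 0.6
  endloop
 endfacet
 facet normal -0.518 0.756 0.401
  outer loop
   vertex 4.4 5.6 1.6
   vertex 1.0 3.8 0.6
   vertex 1.8 1.8 5.4
  endloop
 endfacet
 facet normal 0.562 0.361 0.745
  outer loop
   vertex 4.4 5.6 1.6
   vertex 1.8 1.8 5.4
   vertex 6.0 6.0 0.2
  endloop
 endfacet
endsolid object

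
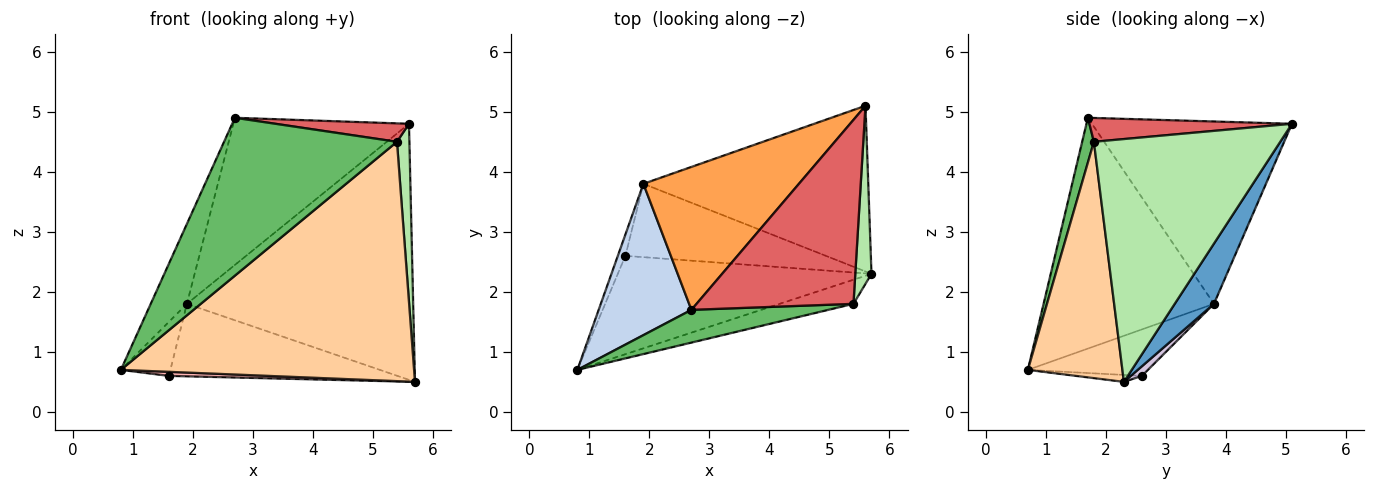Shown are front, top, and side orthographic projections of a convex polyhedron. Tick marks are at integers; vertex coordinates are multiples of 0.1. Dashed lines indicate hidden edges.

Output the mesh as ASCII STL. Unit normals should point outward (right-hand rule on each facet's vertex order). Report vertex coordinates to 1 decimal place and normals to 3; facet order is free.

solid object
 facet normal 0.144 0.831 -0.538
  outer loop
   vertex 1.9 3.8 1.8
   vertex 5.6 5.1 4.8
   vertex 5.7 2.3 0.5
  endloop
 endfacet
 facet normal -0.910 0.193 0.366
  outer loop
   vertex 1.9 3.8 1.8
   vertex 0.8 0.7 0.7
   vertex 2.7 1.7 4.9
  endloop
 endfacet
 facet normal -0.633 0.556 0.540
  outer loop
   vertex 1.9 3.8 1.8
   vertex 2.7 1.7 4.9
   vertex 5.6 5.1 4.8
  endloop
 endfacet
 facet normal 0.305 -0.947 -0.096
  outer loop
   vertex 5.4 1.8 4.5
   vertex 0.8 0.7 0.7
   vertex 5.7 2.3 0.5
  endloop
 endfacet
 facet normal 0.066 -0.977 0.203
  outer loop
   vertex 5.4 1.8 4.5
   vertex 2.7 1.7 4.9
   vertex 0.8 0.7 0.7
  endloop
 endfacet
 facet normal 0.996 -0.066 0.066
  outer loop
   vertex 5.4 1.8 4.5
   vertex 5.7 2.3 0.5
   vertex 5.6 5.1 4.8
  endloop
 endfacet
 facet normal 0.149 -0.098 0.984
  outer loop
   vertex 5.4 1.8 4.5
   vertex 5.6 5.1 4.8
   vertex 2.7 1.7 4.9
  endloop
 endfacet
 facet normal -0.027 -0.041 -0.999
  outer loop
   vertex 1.6 2.6 0.6
   vertex 5.7 2.3 0.5
   vertex 0.8 0.7 0.7
  endloop
 endfacet
 facet normal -0.914 0.377 -0.149
  outer loop
   vertex 1.6 2.6 0.6
   vertex 0.8 0.7 0.7
   vertex 1.9 3.8 1.8
  endloop
 endfacet
 facet normal 0.034 0.702 -0.711
  outer loop
   vertex 1.6 2.6 0.6
   vertex 1.9 3.8 1.8
   vertex 5.7 2.3 0.5
  endloop
 endfacet
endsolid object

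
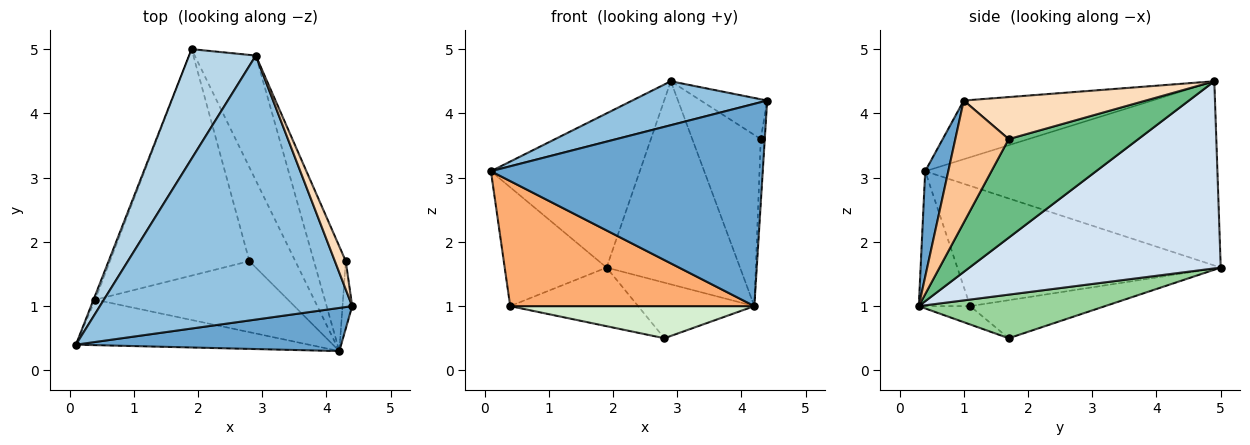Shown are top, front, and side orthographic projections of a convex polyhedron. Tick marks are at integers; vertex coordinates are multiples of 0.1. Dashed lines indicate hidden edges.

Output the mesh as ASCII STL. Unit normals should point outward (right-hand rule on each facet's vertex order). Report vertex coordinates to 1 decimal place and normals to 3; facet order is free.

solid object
 facet normal 0.083 -0.975 0.208
  outer loop
   vertex 4.2 0.3 1.0
   vertex 4.4 1.0 4.2
   vertex 0.1 0.4 3.1
  endloop
 endfacet
 facet normal -0.224 -0.160 0.961
  outer loop
   vertex 2.9 4.9 4.5
   vertex 0.1 0.4 3.1
   vertex 4.4 1.0 4.2
  endloop
 endfacet
 facet normal -0.848 0.432 0.307
  outer loop
   vertex 2.9 4.9 4.5
   vertex 1.9 5.0 1.6
   vertex 0.1 0.4 3.1
  endloop
 endfacet
 facet normal 0.849 0.451 -0.277
  outer loop
   vertex 2.9 4.9 4.5
   vertex 4.2 0.3 1.0
   vertex 1.9 5.0 1.6
  endloop
 endfacet
 facet normal -0.933 0.361 -0.013
  outer loop
   vertex 0.4 1.1 1.0
   vertex 0.1 0.4 3.1
   vertex 1.9 5.0 1.6
  endloop
 endfacet
 facet normal -0.194 -0.922 -0.335
  outer loop
   vertex 0.4 1.1 1.0
   vertex 4.2 0.3 1.0
   vertex 0.1 0.4 3.1
  endloop
 endfacet
 facet normal 0.994 0.075 -0.078
  outer loop
   vertex 4.3 1.7 3.6
   vertex 4.4 1.0 4.2
   vertex 4.2 0.3 1.0
  endloop
 endfacet
 facet normal 0.913 0.333 0.236
  outer loop
   vertex 4.3 1.7 3.6
   vertex 2.9 4.9 4.5
   vertex 4.4 1.0 4.2
  endloop
 endfacet
 facet normal 0.850 0.449 -0.275
  outer loop
   vertex 4.3 1.7 3.6
   vertex 4.2 0.3 1.0
   vertex 2.9 4.9 4.5
  endloop
 endfacet
 facet normal 0.633 0.395 -0.666
  outer loop
   vertex 2.8 1.7 0.5
   vertex 1.9 5.0 1.6
   vertex 4.2 0.3 1.0
  endloop
 endfacet
 facet normal -0.256 0.242 -0.936
  outer loop
   vertex 2.8 1.7 0.5
   vertex 0.4 1.1 1.0
   vertex 1.9 5.0 1.6
  endloop
 endfacet
 facet normal -0.086 -0.411 -0.908
  outer loop
   vertex 2.8 1.7 0.5
   vertex 4.2 0.3 1.0
   vertex 0.4 1.1 1.0
  endloop
 endfacet
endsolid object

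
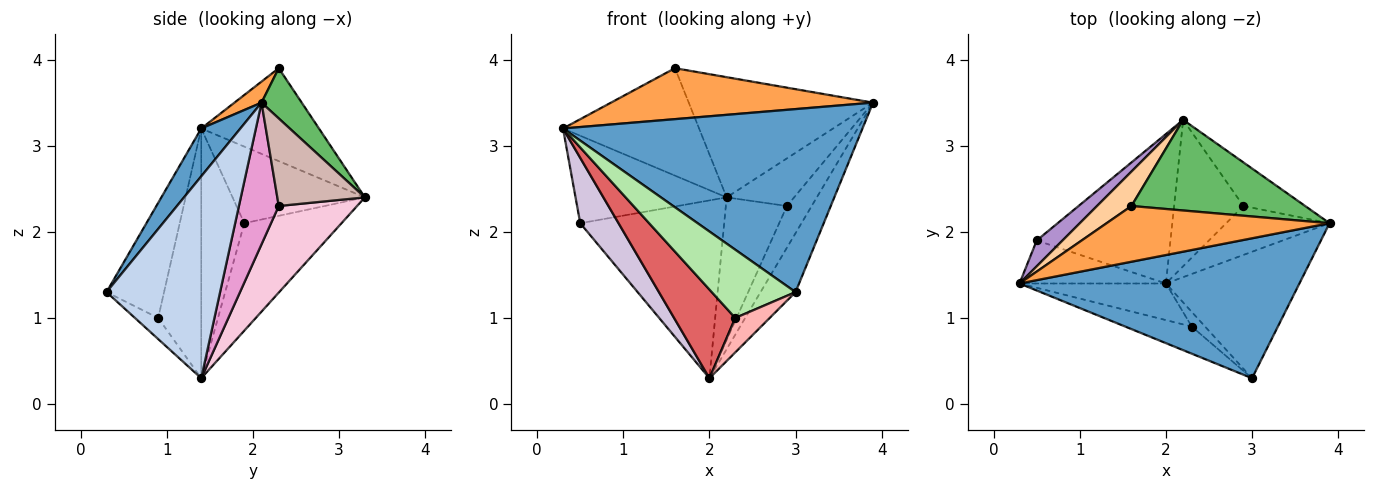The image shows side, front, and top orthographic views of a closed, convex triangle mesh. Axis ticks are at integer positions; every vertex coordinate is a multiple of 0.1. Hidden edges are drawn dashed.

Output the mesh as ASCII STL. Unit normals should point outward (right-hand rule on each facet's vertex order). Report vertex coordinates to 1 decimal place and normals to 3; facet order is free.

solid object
 facet normal 0.103 -0.790 0.604
  outer loop
   vertex 3.0 0.3 1.3
   vertex 3.9 2.1 3.5
   vertex 0.3 1.4 3.2
  endloop
 endfacet
 facet normal 0.808 0.249 -0.534
  outer loop
   vertex 2.0 1.4 0.3
   vertex 3.9 2.1 3.5
   vertex 3.0 0.3 1.3
  endloop
 endfacet
 facet normal 0.070 -0.673 0.736
  outer loop
   vertex 1.6 2.3 3.9
   vertex 0.3 1.4 3.2
   vertex 3.9 2.1 3.5
  endloop
 endfacet
 facet normal -0.636 0.735 0.236
  outer loop
   vertex 1.6 2.3 3.9
   vertex 2.2 3.3 2.4
   vertex 0.3 1.4 3.2
  endloop
 endfacet
 facet normal 0.172 0.787 0.593
  outer loop
   vertex 1.6 2.3 3.9
   vertex 3.9 2.1 3.5
   vertex 2.2 3.3 2.4
  endloop
 endfacet
 facet normal -0.538 -0.783 -0.311
  outer loop
   vertex 2.3 0.9 1.0
   vertex 3.0 0.3 1.3
   vertex 0.3 1.4 3.2
  endloop
 endfacet
 facet normal -0.545 -0.775 -0.320
  outer loop
   vertex 2.3 0.9 1.0
   vertex 0.3 1.4 3.2
   vertex 2.0 1.4 0.3
  endloop
 endfacet
 facet normal -0.528 -0.782 -0.332
  outer loop
   vertex 2.3 0.9 1.0
   vertex 2.0 1.4 0.3
   vertex 3.0 0.3 1.3
  endloop
 endfacet
 facet normal -0.643 0.734 0.217
  outer loop
   vertex 0.5 1.9 2.1
   vertex 0.3 1.4 3.2
   vertex 2.2 3.3 2.4
  endloop
 endfacet
 facet normal -0.684 -0.609 -0.401
  outer loop
   vertex 0.5 1.9 2.1
   vertex 2.0 1.4 0.3
   vertex 0.3 1.4 3.2
  endloop
 endfacet
 facet normal -0.459 0.680 -0.572
  outer loop
   vertex 0.5 1.9 2.1
   vertex 2.2 3.3 2.4
   vertex 2.0 1.4 0.3
  endloop
 endfacet
 facet normal 0.692 0.533 -0.488
  outer loop
   vertex 2.9 2.3 2.3
   vertex 2.2 3.3 2.4
   vertex 3.9 2.1 3.5
  endloop
 endfacet
 facet normal 0.722 0.449 -0.527
  outer loop
   vertex 2.9 2.3 2.3
   vertex 3.9 2.1 3.5
   vertex 2.0 1.4 0.3
  endloop
 endfacet
 facet normal 0.667 0.520 -0.534
  outer loop
   vertex 2.9 2.3 2.3
   vertex 2.0 1.4 0.3
   vertex 2.2 3.3 2.4
  endloop
 endfacet
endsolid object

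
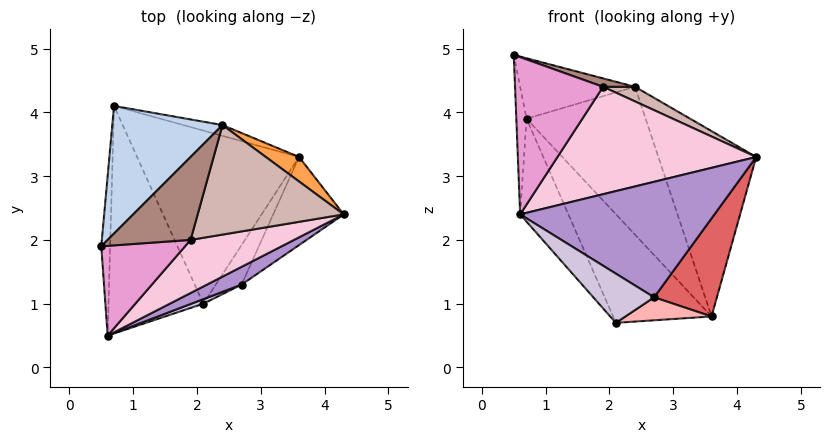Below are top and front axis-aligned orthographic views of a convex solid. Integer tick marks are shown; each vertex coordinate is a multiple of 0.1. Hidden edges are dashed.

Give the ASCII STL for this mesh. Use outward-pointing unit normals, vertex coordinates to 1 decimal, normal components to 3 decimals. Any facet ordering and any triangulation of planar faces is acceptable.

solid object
 facet normal -0.604 0.424 -0.675
  outer loop
   vertex 3.6 3.3 0.8
   vertex 2.1 1.0 0.7
   vertex 0.7 4.1 3.9
  endloop
 endfacet
 facet normal -0.187 0.421 0.888
  outer loop
   vertex 2.4 3.8 4.4
   vertex 0.7 4.1 3.9
   vertex 0.5 1.9 4.9
  endloop
 endfacet
 facet normal 0.628 0.772 0.102
  outer loop
   vertex 2.4 3.8 4.4
   vertex 4.3 2.4 3.3
   vertex 3.6 3.3 0.8
  endloop
 endfacet
 facet normal 0.194 0.978 -0.071
  outer loop
   vertex 2.4 3.8 4.4
   vertex 3.6 3.3 0.8
   vertex 0.7 4.1 3.9
  endloop
 endfacet
 facet normal -0.996 0.058 -0.072
  outer loop
   vertex 0.6 0.5 2.4
   vertex 0.5 1.9 4.9
   vertex 0.7 4.1 3.9
  endloop
 endfacet
 facet normal -0.760 0.268 -0.592
  outer loop
   vertex 0.6 0.5 2.4
   vertex 0.7 4.1 3.9
   vertex 2.1 1.0 0.7
  endloop
 endfacet
 facet normal 0.820 -0.426 -0.383
  outer loop
   vertex 2.7 1.3 1.1
   vertex 3.6 3.3 0.8
   vertex 4.3 2.4 3.3
  endloop
 endfacet
 facet normal 0.638 -0.387 -0.666
  outer loop
   vertex 2.7 1.3 1.1
   vertex 2.1 1.0 0.7
   vertex 3.6 3.3 0.8
  endloop
 endfacet
 facet normal 0.426 -0.894 0.137
  outer loop
   vertex 2.7 1.3 1.1
   vertex 4.3 2.4 3.3
   vertex 0.6 0.5 2.4
  endloop
 endfacet
 facet normal 0.400 -0.913 0.085
  outer loop
   vertex 2.7 1.3 1.1
   vertex 0.6 0.5 2.4
   vertex 2.1 1.0 0.7
  endloop
 endfacet
 facet normal 0.341 -0.095 0.935
  outer loop
   vertex 1.9 2.0 4.4
   vertex 2.4 3.8 4.4
   vertex 0.5 1.9 4.9
  endloop
 endfacet
 facet normal 0.430 -0.119 0.895
  outer loop
   vertex 1.9 2.0 4.4
   vertex 4.3 2.4 3.3
   vertex 2.4 3.8 4.4
  endloop
 endfacet
 facet normal 0.233 -0.845 0.482
  outer loop
   vertex 1.9 2.0 4.4
   vertex 0.5 1.9 4.9
   vertex 0.6 0.5 2.4
  endloop
 endfacet
 facet normal 0.332 -0.845 0.418
  outer loop
   vertex 1.9 2.0 4.4
   vertex 0.6 0.5 2.4
   vertex 4.3 2.4 3.3
  endloop
 endfacet
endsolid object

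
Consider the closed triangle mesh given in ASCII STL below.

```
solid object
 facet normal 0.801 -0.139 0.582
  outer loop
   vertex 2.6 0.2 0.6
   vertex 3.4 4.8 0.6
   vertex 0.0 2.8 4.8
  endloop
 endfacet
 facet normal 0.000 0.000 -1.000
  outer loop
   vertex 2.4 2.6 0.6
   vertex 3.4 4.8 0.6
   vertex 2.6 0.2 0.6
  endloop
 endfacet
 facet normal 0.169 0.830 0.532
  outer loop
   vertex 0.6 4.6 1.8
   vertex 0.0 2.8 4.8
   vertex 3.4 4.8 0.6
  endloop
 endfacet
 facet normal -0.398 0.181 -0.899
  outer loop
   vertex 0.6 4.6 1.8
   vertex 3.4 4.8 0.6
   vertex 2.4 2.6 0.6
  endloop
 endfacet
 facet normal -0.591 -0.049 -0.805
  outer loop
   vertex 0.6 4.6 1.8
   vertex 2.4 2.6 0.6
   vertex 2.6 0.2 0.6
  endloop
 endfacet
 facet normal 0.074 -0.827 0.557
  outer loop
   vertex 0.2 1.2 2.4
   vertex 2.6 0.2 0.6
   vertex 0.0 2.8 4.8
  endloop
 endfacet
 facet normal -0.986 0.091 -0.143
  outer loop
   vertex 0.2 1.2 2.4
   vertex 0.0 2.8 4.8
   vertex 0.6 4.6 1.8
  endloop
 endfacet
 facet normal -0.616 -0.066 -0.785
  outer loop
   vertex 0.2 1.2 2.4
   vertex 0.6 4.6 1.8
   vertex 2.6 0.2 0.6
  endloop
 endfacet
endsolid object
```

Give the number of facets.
8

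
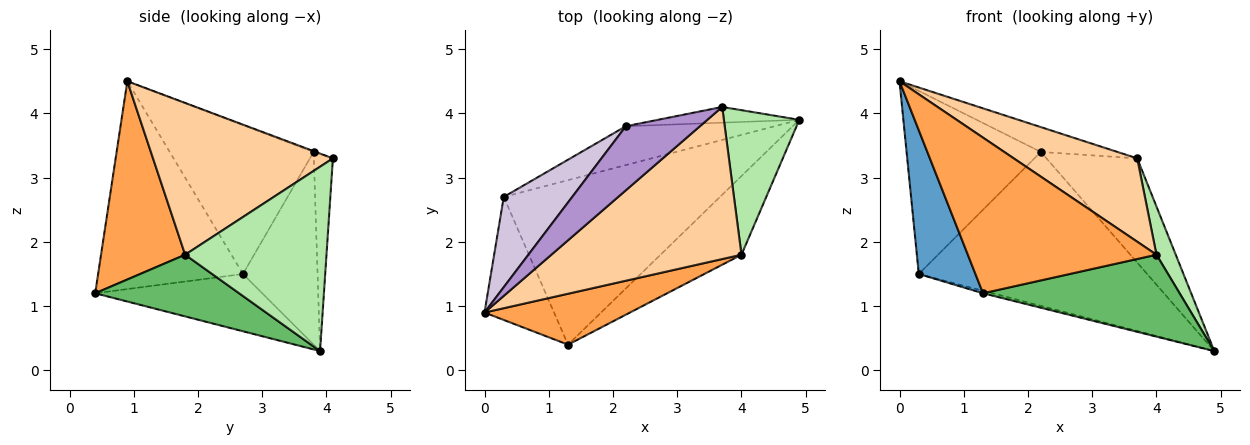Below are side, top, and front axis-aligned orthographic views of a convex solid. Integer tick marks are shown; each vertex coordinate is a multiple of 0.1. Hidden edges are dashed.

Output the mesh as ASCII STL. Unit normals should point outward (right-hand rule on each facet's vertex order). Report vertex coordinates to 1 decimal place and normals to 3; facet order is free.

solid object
 facet normal -0.889 -0.348 -0.298
  outer loop
   vertex 0.3 2.7 1.5
   vertex 1.3 0.4 1.2
   vertex 0.0 0.9 4.5
  endloop
 endfacet
 facet normal -0.256 0.015 -0.967
  outer loop
   vertex 0.3 2.7 1.5
   vertex 4.9 3.9 0.3
   vertex 1.3 0.4 1.2
  endloop
 endfacet
 facet normal 0.390 -0.875 0.286
  outer loop
   vertex 4.0 1.8 1.8
   vertex 0.0 0.9 4.5
   vertex 1.3 0.4 1.2
  endloop
 endfacet
 facet normal 0.574 -0.394 0.718
  outer loop
   vertex 4.0 1.8 1.8
   vertex 3.7 4.1 3.3
   vertex 0.0 0.9 4.5
  endloop
 endfacet
 facet normal 0.467 -0.638 -0.613
  outer loop
   vertex 4.0 1.8 1.8
   vertex 1.3 0.4 1.2
   vertex 4.9 3.9 0.3
  endloop
 endfacet
 facet normal 0.918 -0.125 0.376
  outer loop
   vertex 4.0 1.8 1.8
   vertex 4.9 3.9 0.3
   vertex 3.7 4.1 3.3
  endloop
 endfacet
 facet normal -0.203 0.968 -0.146
  outer loop
   vertex 2.2 3.8 3.4
   vertex 3.7 4.1 3.3
   vertex 4.9 3.9 0.3
  endloop
 endfacet
 facet normal -0.302 0.924 -0.233
  outer loop
   vertex 2.2 3.8 3.4
   vertex 4.9 3.9 0.3
   vertex 0.3 2.7 1.5
  endloop
 endfacet
 facet normal -0.010 0.361 0.932
  outer loop
   vertex 2.2 3.8 3.4
   vertex 0.0 0.9 4.5
   vertex 3.7 4.1 3.3
  endloop
 endfacet
 facet normal -0.693 0.647 0.319
  outer loop
   vertex 2.2 3.8 3.4
   vertex 0.3 2.7 1.5
   vertex 0.0 0.9 4.5
  endloop
 endfacet
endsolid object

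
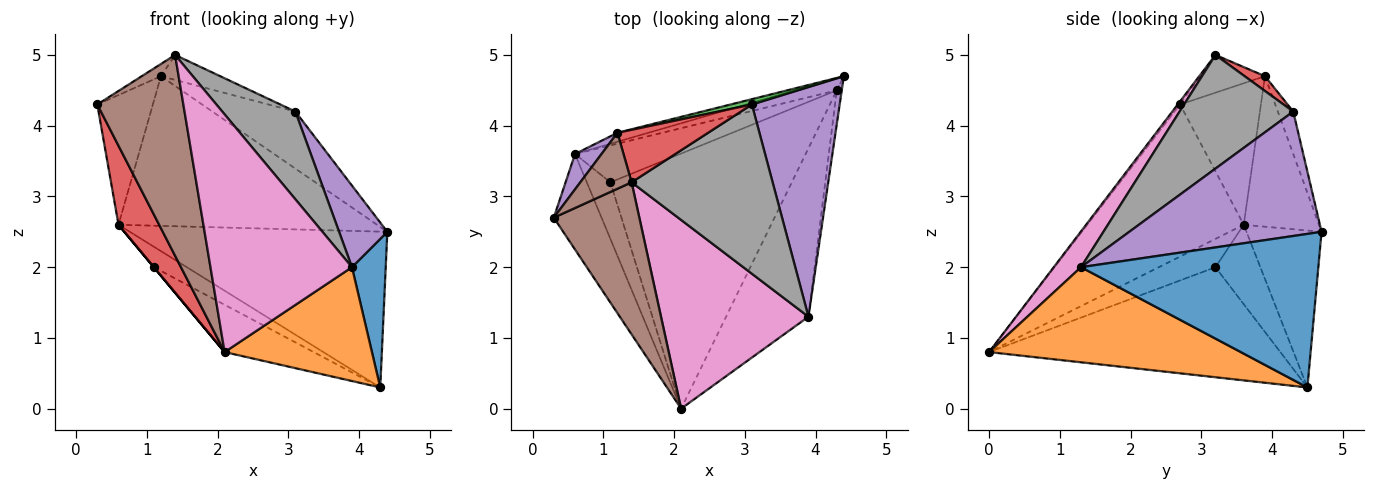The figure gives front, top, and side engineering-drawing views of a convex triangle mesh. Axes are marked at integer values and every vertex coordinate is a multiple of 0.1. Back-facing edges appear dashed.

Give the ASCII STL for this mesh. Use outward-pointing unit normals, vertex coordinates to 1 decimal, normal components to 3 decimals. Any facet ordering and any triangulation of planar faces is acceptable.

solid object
 facet normal 0.990 -0.141 -0.032
  outer loop
   vertex 3.9 1.3 2.0
   vertex 4.3 4.5 0.3
   vertex 4.4 4.7 2.5
  endloop
 endfacet
 facet normal 0.691 -0.404 -0.599
  outer loop
   vertex 3.9 1.3 2.0
   vertex 2.1 0.0 0.8
   vertex 4.3 4.5 0.3
  endloop
 endfacet
 facet normal -0.279 0.957 -0.074
  outer loop
   vertex 0.6 3.6 2.6
   vertex 4.4 4.7 2.5
   vertex 4.3 4.5 0.3
  endloop
 endfacet
 facet normal -0.926 -0.240 -0.291
  outer loop
   vertex 0.6 3.6 2.6
   vertex 2.1 0.0 0.8
   vertex 0.3 2.7 4.3
  endloop
 endfacet
 facet normal 0.800 -0.201 0.565
  outer loop
   vertex 3.1 4.3 4.2
   vertex 3.9 1.3 2.0
   vertex 4.4 4.7 2.5
  endloop
 endfacet
 facet normal -0.022 -0.797 0.604
  outer loop
   vertex 1.4 3.2 5.0
   vertex 0.3 2.7 4.3
   vertex 2.1 0.0 0.8
  endloop
 endfacet
 facet normal 0.149 -0.774 0.615
  outer loop
   vertex 1.4 3.2 5.0
   vertex 2.1 0.0 0.8
   vertex 3.9 1.3 2.0
  endloop
 endfacet
 facet normal 0.582 -0.374 0.722
  outer loop
   vertex 1.4 3.2 5.0
   vertex 3.9 1.3 2.0
   vertex 3.1 4.3 4.2
  endloop
 endfacet
 facet normal -0.512 0.157 -0.844
  outer loop
   vertex 1.1 3.2 2.0
   vertex 4.3 4.5 0.3
   vertex 2.1 0.0 0.8
  endloop
 endfacet
 facet normal -0.768 0.000 -0.640
  outer loop
   vertex 1.1 3.2 2.0
   vertex 2.1 0.0 0.8
   vertex 0.6 3.6 2.6
  endloop
 endfacet
 facet normal -0.552 0.404 -0.729
  outer loop
   vertex 1.1 3.2 2.0
   vertex 0.6 3.6 2.6
   vertex 4.3 4.5 0.3
  endloop
 endfacet
 facet normal -0.279 0.959 -0.057
  outer loop
   vertex 1.2 3.9 4.7
   vertex 4.4 4.7 2.5
   vertex 0.6 3.6 2.6
  endloop
 endfacet
 facet normal -0.182 0.979 0.091
  outer loop
   vertex 1.2 3.9 4.7
   vertex 3.1 4.3 4.2
   vertex 4.4 4.7 2.5
  endloop
 endfacet
 facet normal 0.146 0.425 0.894
  outer loop
   vertex 1.2 3.9 4.7
   vertex 1.4 3.2 5.0
   vertex 3.1 4.3 4.2
  endloop
 endfacet
 facet normal -0.814 0.560 0.153
  outer loop
   vertex 1.2 3.9 4.7
   vertex 0.6 3.6 2.6
   vertex 0.3 2.7 4.3
  endloop
 endfacet
 facet normal -0.584 0.173 0.793
  outer loop
   vertex 1.2 3.9 4.7
   vertex 0.3 2.7 4.3
   vertex 1.4 3.2 5.0
  endloop
 endfacet
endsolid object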